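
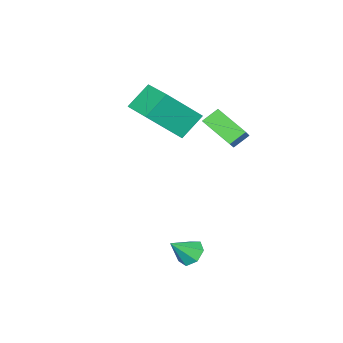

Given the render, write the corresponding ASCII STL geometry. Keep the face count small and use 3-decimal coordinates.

solid 
facet normal -0.721 0.336 0.607
outer loop
vertex -2.106 0.656 0.936
vertex -1.029 1.329 1.843
vertex -2.211 1.98 0.079
endloop
endfacet
facet normal -0.690 -0.431 -0.581
outer loop
vertex -1.591 1.691 -0.443
vertex -2.106 0.656 0.936
vertex -2.211 1.98 0.079
endloop
endfacet
facet normal -0.720 0.336 0.607
outer loop
vertex -2.211 1.98 0.079
vertex -1.029 1.329 1.843
vertex -1.134 2.652 0.986
endloop
endfacet
facet normal -0.066 0.838 -0.542
outer loop
vertex -1.134 2.652 0.986
vertex -1.591 1.691 -0.443
vertex -2.211 1.98 0.079
endloop
endfacet
facet normal 0.066 -0.837 0.543
outer loop
vertex -2.106 0.656 0.936
vertex -0.409 1.04 1.321
vertex -1.029 1.329 1.843
endloop
endfacet
facet normal -0.690 -0.431 -0.581
outer loop
vertex -1.486 0.368 0.414
vertex -2.106 0.656 0.936
vertex -1.591 1.691 -0.443
endloop
endfacet
facet normal 0.067 -0.838 0.542
outer loop
vertex -1.486 0.368 0.414
vertex -0.409 1.04 1.321
vertex -2.106 0.656 0.936
endloop
endfacet
facet normal 0.690 0.431 0.581
outer loop
vertex -1.029 1.329 1.843
vertex -0.409 1.04 1.321
vertex -1.134 2.652 0.986
endloop
endfacet
facet normal -0.067 0.838 -0.542
outer loop
vertex -0.514 2.364 0.464
vertex -1.591 1.691 -0.443
vertex -1.134 2.652 0.986
endloop
endfacet
facet normal 0.690 0.431 0.582
outer loop
vertex -1.134 2.652 0.986
vertex -0.409 1.04 1.321
vertex -0.514 2.364 0.464
endloop
endfacet
facet normal 0.721 -0.336 -0.607
outer loop
vertex -0.514 2.364 0.464
vertex -1.486 0.368 0.414
vertex -1.591 1.691 -0.443
endloop
endfacet
facet normal 0.720 -0.336 -0.607
outer loop
vertex -0.409 1.04 1.321
vertex -1.486 0.368 0.414
vertex -0.514 2.364 0.464
endloop
endfacet
facet normal -0.674 0.285 -0.681
outer loop
vertex 3.042 2.821 -4.275
vertex 2.739 3.18 -3.825
vertex 3.219 3.355 -4.227
endloop
endfacet
facet normal 0.898 -0.266 -0.351
outer loop
vertex 3.042 2.821 -4.275
vertex 3.219 3.355 -4.227
vertex 3.541 2.84 -3.015
endloop
endfacet
facet normal -0.674 0.285 -0.681
outer loop
vertex 3.219 3.355 -4.227
vertex 2.739 3.18 -3.825
vertex 3.035 3.756 -3.877
endloop
endfacet
facet normal 0.892 0.449 -0.046
outer loop
vertex 3.219 3.355 -4.227
vertex 3.035 3.756 -3.877
vertex 3.541 2.84 -3.015
endloop
endfacet
facet normal -0.674 0.285 -0.682
outer loop
vertex 3.035 3.756 -3.877
vertex 2.739 3.18 -3.825
vertex 2.628 3.724 -3.488
endloop
endfacet
facet normal 0.440 0.732 0.520
outer loop
vertex 3.035 3.756 -3.877
vertex 2.628 3.724 -3.488
vertex 3.541 2.84 -3.015
endloop
endfacet
facet normal -0.674 0.285 -0.682
outer loop
vertex 2.628 3.724 -3.488
vertex 2.739 3.18 -3.825
vertex 2.304 3.281 -3.353
endloop
endfacet
facet normal -0.120 0.369 0.922
outer loop
vertex 2.628 3.724 -3.488
vertex 2.304 3.281 -3.353
vertex 3.541 2.84 -3.015
endloop
endfacet
facet normal -0.673 0.286 -0.682
outer loop
vertex 2.304 3.281 -3.353
vertex 2.739 3.18 -3.825
vertex 2.308 2.763 -3.574
endloop
endfacet
facet normal -0.365 -0.368 0.855
outer loop
vertex 2.304 3.281 -3.353
vertex 2.308 2.763 -3.574
vertex 3.541 2.84 -3.015
endloop
endfacet
facet normal -0.674 0.286 -0.682
outer loop
vertex 2.308 2.763 -3.574
vertex 2.739 3.18 -3.825
vertex 2.637 2.558 -3.985
endloop
endfacet
facet normal -0.111 -0.922 0.371
outer loop
vertex 2.308 2.763 -3.574
vertex 2.637 2.558 -3.985
vertex 3.541 2.84 -3.015
endloop
endfacet
facet normal -0.674 0.286 -0.682
outer loop
vertex 2.637 2.558 -3.985
vertex 2.739 3.18 -3.825
vertex 3.042 2.821 -4.275
endloop
endfacet
facet normal 0.451 -0.877 -0.165
outer loop
vertex 2.637 2.558 -3.985
vertex 3.042 2.821 -4.275
vertex 3.541 2.84 -3.015
endloop
endfacet
facet normal -0.688 0.186 0.701
outer loop
vertex -1.314 -2.579 1.768
vertex -0.632 -0.986 2.015
vertex -2.611 -1.794 0.287
endloop
endfacet
facet normal -0.390 -0.910 -0.141
outer loop
vertex -1.648 -2.054 -0.695
vertex -1.314 -2.579 1.768
vertex -2.611 -1.794 0.287
endloop
endfacet
facet normal -0.688 0.186 0.701
outer loop
vertex -2.611 -1.794 0.287
vertex -0.632 -0.986 2.015
vertex -1.93 -0.201 0.533
endloop
endfacet
facet normal -0.613 0.370 -0.699
outer loop
vertex -1.93 -0.201 0.533
vertex -1.648 -2.054 -0.695
vertex -2.611 -1.794 0.287
endloop
endfacet
facet normal 0.612 -0.370 0.699
outer loop
vertex -1.314 -2.579 1.768
vertex 0.331 -1.246 1.033
vertex -0.632 -0.986 2.015
endloop
endfacet
facet normal -0.389 -0.910 -0.141
outer loop
vertex -0.35 -2.839 0.787
vertex -1.314 -2.579 1.768
vertex -1.648 -2.054 -0.695
endloop
endfacet
facet normal 0.612 -0.370 0.699
outer loop
vertex -0.35 -2.839 0.787
vertex 0.331 -1.246 1.033
vertex -1.314 -2.579 1.768
endloop
endfacet
facet normal 0.389 0.910 0.141
outer loop
vertex -0.632 -0.986 2.015
vertex 0.331 -1.246 1.033
vertex -1.93 -0.201 0.533
endloop
endfacet
facet normal -0.612 0.370 -0.699
outer loop
vertex -0.966 -0.461 -0.448
vertex -1.648 -2.054 -0.695
vertex -1.93 -0.201 0.533
endloop
endfacet
facet normal 0.389 0.910 0.141
outer loop
vertex -1.93 -0.201 0.533
vertex 0.331 -1.246 1.033
vertex -0.966 -0.461 -0.448
endloop
endfacet
facet normal 0.688 -0.186 -0.701
outer loop
vertex -0.966 -0.461 -0.448
vertex -0.35 -2.839 0.787
vertex -1.648 -2.054 -0.695
endloop
endfacet
facet normal 0.688 -0.186 -0.701
outer loop
vertex 0.331 -1.246 1.033
vertex -0.35 -2.839 0.787
vertex -0.966 -0.461 -0.448
endloop
endfacet

endsolid


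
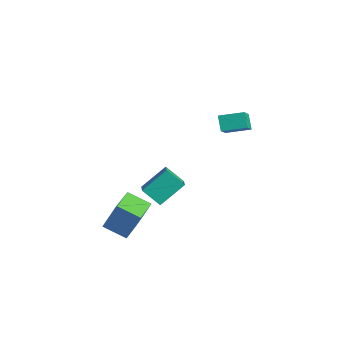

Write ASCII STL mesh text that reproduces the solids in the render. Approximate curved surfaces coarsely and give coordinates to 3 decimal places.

solid 
facet normal -0.549 0.551 -0.628
outer loop
vertex 2.818 3.551 0.933
vertex 3.549 4.591 1.206
vertex 3.393 3.33 0.236
endloop
endfacet
facet normal -0.562 -0.800 -0.210
outer loop
vertex 4.371 2.349 1.354
vertex 2.818 3.551 0.933
vertex 3.393 3.33 0.236
endloop
endfacet
facet normal -0.549 0.551 -0.628
outer loop
vertex 3.393 3.33 0.236
vertex 3.549 4.591 1.206
vertex 4.124 4.37 0.509
endloop
endfacet
facet normal 0.618 -0.238 -0.749
outer loop
vertex 4.124 4.37 0.509
vertex 4.371 2.349 1.354
vertex 3.393 3.33 0.236
endloop
endfacet
facet normal -0.618 0.238 0.749
outer loop
vertex 2.818 3.551 0.933
vertex 4.527 3.61 2.324
vertex 3.549 4.591 1.206
endloop
endfacet
facet normal -0.562 -0.800 -0.210
outer loop
vertex 3.796 2.57 2.051
vertex 2.818 3.551 0.933
vertex 4.371 2.349 1.354
endloop
endfacet
facet normal -0.618 0.238 0.749
outer loop
vertex 3.796 2.57 2.051
vertex 4.527 3.61 2.324
vertex 2.818 3.551 0.933
endloop
endfacet
facet normal 0.562 0.800 0.210
outer loop
vertex 3.549 4.591 1.206
vertex 4.527 3.61 2.324
vertex 4.124 4.37 0.509
endloop
endfacet
facet normal 0.618 -0.238 -0.749
outer loop
vertex 5.102 3.389 1.627
vertex 4.371 2.349 1.354
vertex 4.124 4.37 0.509
endloop
endfacet
facet normal 0.562 0.800 0.210
outer loop
vertex 4.124 4.37 0.509
vertex 4.527 3.61 2.324
vertex 5.102 3.389 1.627
endloop
endfacet
facet normal 0.549 -0.551 0.628
outer loop
vertex 5.102 3.389 1.627
vertex 3.796 2.57 2.051
vertex 4.371 2.349 1.354
endloop
endfacet
facet normal 0.549 -0.551 0.628
outer loop
vertex 4.527 3.61 2.324
vertex 3.796 2.57 2.051
vertex 5.102 3.389 1.627
endloop
endfacet
facet normal -0.753 -0.532 0.388
outer loop
vertex 3.373 -3.034 -2.505
vertex 2.398 -1.778 -2.676
vertex 2.946 -3.58 -4.08
endloop
endfacet
facet normal 0.610 -0.785 0.107
outer loop
vertex 3.962 -2.862 -4.604
vertex 3.373 -3.034 -2.505
vertex 2.946 -3.58 -4.08
endloop
endfacet
facet normal -0.753 -0.531 0.388
outer loop
vertex 2.946 -3.58 -4.08
vertex 2.398 -1.778 -2.676
vertex 1.971 -2.323 -4.25
endloop
endfacet
facet normal -0.248 -0.317 -0.915
outer loop
vertex 1.971 -2.323 -4.25
vertex 3.962 -2.862 -4.604
vertex 2.946 -3.58 -4.08
endloop
endfacet
facet normal 0.248 0.317 0.915
outer loop
vertex 3.373 -3.034 -2.505
vertex 3.414 -1.06 -3.2
vertex 2.398 -1.778 -2.676
endloop
endfacet
facet normal 0.610 -0.786 0.107
outer loop
vertex 4.389 -2.317 -3.03
vertex 3.373 -3.034 -2.505
vertex 3.962 -2.862 -4.604
endloop
endfacet
facet normal 0.249 0.317 0.915
outer loop
vertex 4.389 -2.317 -3.03
vertex 3.414 -1.06 -3.2
vertex 3.373 -3.034 -2.505
endloop
endfacet
facet normal -0.610 0.785 -0.106
outer loop
vertex 2.398 -1.778 -2.676
vertex 3.414 -1.06 -3.2
vertex 1.971 -2.323 -4.25
endloop
endfacet
facet normal -0.249 -0.318 -0.915
outer loop
vertex 2.987 -1.606 -4.775
vertex 3.962 -2.862 -4.604
vertex 1.971 -2.323 -4.25
endloop
endfacet
facet normal -0.610 0.785 -0.107
outer loop
vertex 1.971 -2.323 -4.25
vertex 3.414 -1.06 -3.2
vertex 2.987 -1.606 -4.775
endloop
endfacet
facet normal 0.753 0.532 -0.388
outer loop
vertex 2.987 -1.606 -4.775
vertex 4.389 -2.317 -3.03
vertex 3.962 -2.862 -4.604
endloop
endfacet
facet normal 0.753 0.531 -0.388
outer loop
vertex 3.414 -1.06 -3.2
vertex 4.389 -2.317 -3.03
vertex 2.987 -1.606 -4.775
endloop
endfacet
facet normal -0.646 -0.420 0.637
outer loop
vertex 2.312 -0.882 -3.005
vertex 2.473 0.468 -1.952
vertex 1.373 -0.317 -3.585
endloop
endfacet
facet normal -0.094 -0.785 -0.612
outer loop
vertex 2.187 0.212 -4.388
vertex 2.312 -0.882 -3.005
vertex 1.373 -0.317 -3.585
endloop
endfacet
facet normal -0.646 -0.420 0.637
outer loop
vertex 1.373 -0.317 -3.585
vertex 2.473 0.468 -1.952
vertex 1.534 1.033 -2.532
endloop
endfacet
facet normal -0.757 0.455 -0.468
outer loop
vertex 1.534 1.033 -2.532
vertex 2.187 0.212 -4.388
vertex 1.373 -0.317 -3.585
endloop
endfacet
facet normal 0.757 -0.455 0.468
outer loop
vertex 2.312 -0.882 -3.005
vertex 3.287 0.997 -2.755
vertex 2.473 0.468 -1.952
endloop
endfacet
facet normal -0.094 -0.785 -0.612
outer loop
vertex 3.126 -0.353 -3.808
vertex 2.312 -0.882 -3.005
vertex 2.187 0.212 -4.388
endloop
endfacet
facet normal 0.757 -0.455 0.468
outer loop
vertex 3.126 -0.353 -3.808
vertex 3.287 0.997 -2.755
vertex 2.312 -0.882 -3.005
endloop
endfacet
facet normal 0.094 0.785 0.612
outer loop
vertex 2.473 0.468 -1.952
vertex 3.287 0.997 -2.755
vertex 1.534 1.033 -2.532
endloop
endfacet
facet normal -0.757 0.455 -0.468
outer loop
vertex 2.348 1.562 -3.335
vertex 2.187 0.212 -4.388
vertex 1.534 1.033 -2.532
endloop
endfacet
facet normal 0.094 0.785 0.612
outer loop
vertex 1.534 1.033 -2.532
vertex 3.287 0.997 -2.755
vertex 2.348 1.562 -3.335
endloop
endfacet
facet normal 0.646 0.420 -0.637
outer loop
vertex 2.348 1.562 -3.335
vertex 3.126 -0.353 -3.808
vertex 2.187 0.212 -4.388
endloop
endfacet
facet normal 0.646 0.420 -0.637
outer loop
vertex 3.287 0.997 -2.755
vertex 3.126 -0.353 -3.808
vertex 2.348 1.562 -3.335
endloop
endfacet

endsolid


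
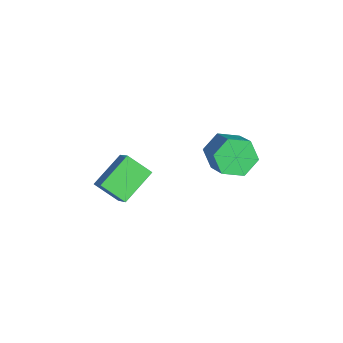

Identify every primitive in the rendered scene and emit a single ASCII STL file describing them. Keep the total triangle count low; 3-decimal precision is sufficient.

solid 
facet normal -0.494 0.727 0.476
outer loop
vertex 3.663 -2.284 1.551
vertex 4.317 -1.294 0.718
vertex 2.489 -2.393 0.499
endloop
endfacet
facet normal -0.452 -0.683 0.575
outer loop
vertex 3.463 -3.826 -0.438
vertex 3.663 -2.284 1.551
vertex 2.489 -2.393 0.499
endloop
endfacet
facet normal -0.494 0.727 0.476
outer loop
vertex 2.489 -2.393 0.499
vertex 4.317 -1.294 0.718
vertex 3.144 -1.403 -0.334
endloop
endfacet
facet normal -0.743 -0.069 -0.666
outer loop
vertex 3.144 -1.403 -0.334
vertex 3.463 -3.826 -0.438
vertex 2.489 -2.393 0.499
endloop
endfacet
facet normal 0.743 0.070 0.666
outer loop
vertex 3.663 -2.284 1.551
vertex 5.291 -2.727 -0.219
vertex 4.317 -1.294 0.718
endloop
endfacet
facet normal -0.452 -0.682 0.575
outer loop
vertex 4.636 -3.717 0.614
vertex 3.663 -2.284 1.551
vertex 3.463 -3.826 -0.438
endloop
endfacet
facet normal 0.743 0.069 0.666
outer loop
vertex 4.636 -3.717 0.614
vertex 5.291 -2.727 -0.219
vertex 3.663 -2.284 1.551
endloop
endfacet
facet normal 0.452 0.683 -0.574
outer loop
vertex 4.317 -1.294 0.718
vertex 5.291 -2.727 -0.219
vertex 3.144 -1.403 -0.334
endloop
endfacet
facet normal -0.743 -0.069 -0.666
outer loop
vertex 4.117 -2.836 -1.271
vertex 3.463 -3.826 -0.438
vertex 3.144 -1.403 -0.334
endloop
endfacet
facet normal 0.452 0.682 -0.575
outer loop
vertex 3.144 -1.403 -0.334
vertex 5.291 -2.727 -0.219
vertex 4.117 -2.836 -1.271
endloop
endfacet
facet normal 0.495 -0.727 -0.476
outer loop
vertex 4.117 -2.836 -1.271
vertex 4.636 -3.717 0.614
vertex 3.463 -3.826 -0.438
endloop
endfacet
facet normal 0.494 -0.727 -0.476
outer loop
vertex 5.291 -2.727 -0.219
vertex 4.636 -3.717 0.614
vertex 4.117 -2.836 -1.271
endloop
endfacet
facet normal -0.840 -0.074 -0.538
outer loop
vertex 2.796 2.892 -1.521
vertex 2.235 2.635 -0.61
vertex 2.338 3.687 -0.915
endloop
endfacet
facet normal 0.348 0.687 -0.638
outer loop
vertex 2.796 2.892 -1.521
vertex 2.338 3.687 -0.915
vertex 4.265 3.021 -0.581
endloop
endfacet
facet normal 0.348 0.686 -0.639
outer loop
vertex 4.265 3.021 -0.581
vertex 2.338 3.687 -0.915
vertex 3.807 3.817 0.025
endloop
endfacet
facet normal 0.840 0.074 0.537
outer loop
vertex 4.265 3.021 -0.581
vertex 3.807 3.817 0.025
vertex 3.705 2.765 0.33
endloop
endfacet
facet normal -0.840 -0.074 -0.538
outer loop
vertex 2.338 3.687 -0.915
vertex 2.235 2.635 -0.61
vertex 1.777 3.431 -0.004
endloop
endfacet
facet normal -0.187 0.970 0.158
outer loop
vertex 2.338 3.687 -0.915
vertex 1.777 3.431 -0.004
vertex 3.807 3.817 0.025
endloop
endfacet
facet normal -0.187 0.970 0.159
outer loop
vertex 3.807 3.817 0.025
vertex 1.777 3.431 -0.004
vertex 3.247 3.56 0.937
endloop
endfacet
facet normal 0.840 0.074 0.537
outer loop
vertex 3.807 3.817 0.025
vertex 3.247 3.56 0.937
vertex 3.705 2.765 0.33
endloop
endfacet
facet normal -0.840 -0.074 -0.537
outer loop
vertex 1.777 3.431 -0.004
vertex 2.235 2.635 -0.61
vertex 1.675 2.379 0.301
endloop
endfacet
facet normal -0.535 0.283 0.796
outer loop
vertex 1.777 3.431 -0.004
vertex 1.675 2.379 0.301
vertex 3.247 3.56 0.937
endloop
endfacet
facet normal -0.535 0.283 0.797
outer loop
vertex 3.247 3.56 0.937
vertex 1.675 2.379 0.301
vertex 3.144 2.508 1.241
endloop
endfacet
facet normal 0.840 0.073 0.538
outer loop
vertex 3.247 3.56 0.937
vertex 3.144 2.508 1.241
vertex 3.705 2.765 0.33
endloop
endfacet
facet normal -0.840 -0.074 -0.537
outer loop
vertex 1.675 2.379 0.301
vertex 2.235 2.635 -0.61
vertex 2.133 1.583 -0.305
endloop
endfacet
facet normal -0.348 -0.686 0.638
outer loop
vertex 1.675 2.379 0.301
vertex 2.133 1.583 -0.305
vertex 3.144 2.508 1.241
endloop
endfacet
facet normal -0.348 -0.687 0.638
outer loop
vertex 3.144 2.508 1.241
vertex 2.133 1.583 -0.305
vertex 3.602 1.713 0.635
endloop
endfacet
facet normal 0.840 0.074 0.538
outer loop
vertex 3.144 2.508 1.241
vertex 3.602 1.713 0.635
vertex 3.705 2.765 0.33
endloop
endfacet
facet normal -0.840 -0.074 -0.537
outer loop
vertex 2.133 1.583 -0.305
vertex 2.235 2.635 -0.61
vertex 2.693 1.84 -1.217
endloop
endfacet
facet normal 0.187 -0.969 -0.158
outer loop
vertex 2.133 1.583 -0.305
vertex 2.693 1.84 -1.217
vertex 3.602 1.713 0.635
endloop
endfacet
facet normal 0.186 -0.970 -0.158
outer loop
vertex 3.602 1.713 0.635
vertex 2.693 1.84 -1.217
vertex 4.163 1.969 -0.276
endloop
endfacet
facet normal 0.840 0.074 0.538
outer loop
vertex 3.602 1.713 0.635
vertex 4.163 1.969 -0.276
vertex 3.705 2.765 0.33
endloop
endfacet
facet normal -0.840 -0.073 -0.538
outer loop
vertex 2.693 1.84 -1.217
vertex 2.235 2.635 -0.61
vertex 2.796 2.892 -1.521
endloop
endfacet
facet normal 0.535 -0.283 -0.796
outer loop
vertex 2.693 1.84 -1.217
vertex 2.796 2.892 -1.521
vertex 4.163 1.969 -0.276
endloop
endfacet
facet normal 0.534 -0.283 -0.796
outer loop
vertex 4.163 1.969 -0.276
vertex 2.796 2.892 -1.521
vertex 4.265 3.021 -0.581
endloop
endfacet
facet normal 0.840 0.074 0.537
outer loop
vertex 4.163 1.969 -0.276
vertex 4.265 3.021 -0.581
vertex 3.705 2.765 0.33
endloop
endfacet

endsolid


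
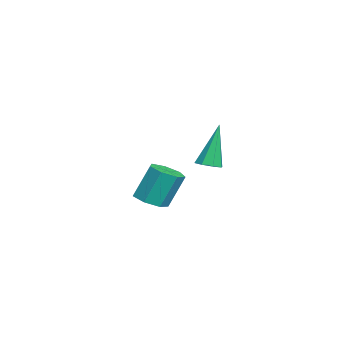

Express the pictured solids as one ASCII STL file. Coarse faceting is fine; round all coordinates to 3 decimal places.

solid 
facet normal 0.253 -0.197 -0.947
outer loop
vertex 2.449 0.21 1.808
vertex 2.002 0.44 1.641
vertex 2.496 0.607 1.738
endloop
endfacet
facet normal 0.868 -0.015 0.495
outer loop
vertex 2.449 0.21 1.808
vertex 2.496 0.607 1.738
vertex 1.518 0.82 3.459
endloop
endfacet
facet normal 0.253 -0.198 -0.947
outer loop
vertex 2.496 0.607 1.738
vertex 2.002 0.44 1.641
vertex 2.254 0.906 1.611
endloop
endfacet
facet normal 0.675 0.674 0.300
outer loop
vertex 2.496 0.607 1.738
vertex 2.254 0.906 1.611
vertex 1.518 0.82 3.459
endloop
endfacet
facet normal 0.253 -0.198 -0.947
outer loop
vertex 2.254 0.906 1.611
vertex 2.002 0.44 1.641
vertex 1.864 0.933 1.501
endloop
endfacet
facet normal 0.050 0.997 0.066
outer loop
vertex 2.254 0.906 1.611
vertex 1.864 0.933 1.501
vertex 1.518 0.82 3.459
endloop
endfacet
facet normal 0.254 -0.198 -0.947
outer loop
vertex 1.864 0.933 1.501
vertex 2.002 0.44 1.641
vertex 1.555 0.671 1.473
endloop
endfacet
facet normal -0.642 0.764 -0.069
outer loop
vertex 1.864 0.933 1.501
vertex 1.555 0.671 1.473
vertex 1.518 0.82 3.459
endloop
endfacet
facet normal 0.253 -0.199 -0.947
outer loop
vertex 1.555 0.671 1.473
vertex 2.002 0.44 1.641
vertex 1.509 0.274 1.544
endloop
endfacet
facet normal -0.994 0.110 -0.027
outer loop
vertex 1.555 0.671 1.473
vertex 1.509 0.274 1.544
vertex 1.518 0.82 3.459
endloop
endfacet
facet normal 0.253 -0.198 -0.947
outer loop
vertex 1.509 0.274 1.544
vertex 2.002 0.44 1.641
vertex 1.751 -0.025 1.671
endloop
endfacet
facet normal -0.800 -0.576 0.168
outer loop
vertex 1.509 0.274 1.544
vertex 1.751 -0.025 1.671
vertex 1.518 0.82 3.459
endloop
endfacet
facet normal 0.251 -0.197 -0.948
outer loop
vertex 1.751 -0.025 1.671
vertex 2.002 0.44 1.641
vertex 2.141 -0.052 1.78
endloop
endfacet
facet normal -0.175 -0.899 0.402
outer loop
vertex 1.751 -0.025 1.671
vertex 2.141 -0.052 1.78
vertex 1.518 0.82 3.459
endloop
endfacet
facet normal 0.253 -0.196 -0.947
outer loop
vertex 2.141 -0.052 1.78
vertex 2.002 0.44 1.641
vertex 2.449 0.21 1.808
endloop
endfacet
facet normal 0.517 -0.666 0.538
outer loop
vertex 2.141 -0.052 1.78
vertex 2.449 0.21 1.808
vertex 1.518 0.82 3.459
endloop
endfacet
facet normal 0.108 -0.395 -0.912
outer loop
vertex -2.175 -1.482 -2.092
vertex -2.82 -1.89 -1.992
vertex -2.74 -1.184 -2.288
endloop
endfacet
facet normal 0.523 0.803 -0.286
outer loop
vertex -2.175 -1.482 -2.092
vertex -2.74 -1.184 -2.288
vertex -2.355 -0.822 -0.569
endloop
endfacet
facet normal 0.522 0.803 -0.286
outer loop
vertex -2.355 -0.822 -0.569
vertex -2.74 -1.184 -2.288
vertex -2.92 -0.524 -0.764
endloop
endfacet
facet normal -0.107 0.395 0.913
outer loop
vertex -2.355 -0.822 -0.569
vertex -2.92 -0.524 -0.764
vertex -3.0 -1.23 -0.468
endloop
endfacet
facet normal 0.108 -0.395 -0.912
outer loop
vertex -2.74 -1.184 -2.288
vertex -2.82 -1.89 -1.992
vertex -3.365 -1.417 -2.261
endloop
endfacet
facet normal -0.334 0.850 -0.408
outer loop
vertex -2.74 -1.184 -2.288
vertex -3.365 -1.417 -2.261
vertex -2.92 -0.524 -0.764
endloop
endfacet
facet normal -0.336 0.850 -0.407
outer loop
vertex -2.92 -0.524 -0.764
vertex -3.365 -1.417 -2.261
vertex -3.545 -0.758 -0.737
endloop
endfacet
facet normal -0.108 0.395 0.912
outer loop
vertex -2.92 -0.524 -0.764
vertex -3.545 -0.758 -0.737
vertex -3.0 -1.23 -0.468
endloop
endfacet
facet normal 0.108 -0.395 -0.912
outer loop
vertex -3.365 -1.417 -2.261
vertex -2.82 -1.89 -1.992
vertex -3.58 -2.007 -2.031
endloop
endfacet
facet normal -0.941 0.256 -0.222
outer loop
vertex -3.365 -1.417 -2.261
vertex -3.58 -2.007 -2.031
vertex -3.545 -0.758 -0.737
endloop
endfacet
facet normal -0.941 0.257 -0.222
outer loop
vertex -3.545 -0.758 -0.737
vertex -3.58 -2.007 -2.031
vertex -3.76 -1.347 -0.507
endloop
endfacet
facet normal -0.108 0.395 0.912
outer loop
vertex -3.545 -0.758 -0.737
vertex -3.76 -1.347 -0.507
vertex -3.0 -1.23 -0.468
endloop
endfacet
facet normal 0.108 -0.395 -0.912
outer loop
vertex -3.58 -2.007 -2.031
vertex -2.82 -1.89 -1.992
vertex -3.223 -2.508 -1.772
endloop
endfacet
facet normal -0.838 -0.530 0.130
outer loop
vertex -3.58 -2.007 -2.031
vertex -3.223 -2.508 -1.772
vertex -3.76 -1.347 -0.507
endloop
endfacet
facet normal -0.838 -0.530 0.131
outer loop
vertex -3.76 -1.347 -0.507
vertex -3.223 -2.508 -1.772
vertex -3.402 -1.849 -0.248
endloop
endfacet
facet normal -0.108 0.394 0.913
outer loop
vertex -3.76 -1.347 -0.507
vertex -3.402 -1.849 -0.248
vertex -3.0 -1.23 -0.468
endloop
endfacet
facet normal 0.108 -0.395 -0.912
outer loop
vertex -3.223 -2.508 -1.772
vertex -2.82 -1.89 -1.992
vertex -2.562 -2.544 -1.678
endloop
endfacet
facet normal -0.105 -0.917 0.384
outer loop
vertex -3.223 -2.508 -1.772
vertex -2.562 -2.544 -1.678
vertex -3.402 -1.849 -0.248
endloop
endfacet
facet normal -0.103 -0.917 0.385
outer loop
vertex -3.402 -1.849 -0.248
vertex -2.562 -2.544 -1.678
vertex -2.742 -1.884 -0.155
endloop
endfacet
facet normal -0.108 0.394 0.913
outer loop
vertex -3.402 -1.849 -0.248
vertex -2.742 -1.884 -0.155
vertex -3.0 -1.23 -0.468
endloop
endfacet
facet normal 0.108 -0.395 -0.912
outer loop
vertex -2.562 -2.544 -1.678
vertex -2.82 -1.89 -1.992
vertex -2.096 -2.087 -1.821
endloop
endfacet
facet normal 0.709 -0.613 0.349
outer loop
vertex -2.562 -2.544 -1.678
vertex -2.096 -2.087 -1.821
vertex -2.742 -1.884 -0.155
endloop
endfacet
facet normal 0.707 -0.615 0.349
outer loop
vertex -2.742 -1.884 -0.155
vertex -2.096 -2.087 -1.821
vertex -2.275 -1.428 -0.297
endloop
endfacet
facet normal -0.108 0.394 0.913
outer loop
vertex -2.742 -1.884 -0.155
vertex -2.275 -1.428 -0.297
vertex -3.0 -1.23 -0.468
endloop
endfacet
facet normal 0.108 -0.395 -0.912
outer loop
vertex -2.096 -2.087 -1.821
vertex -2.82 -1.89 -1.992
vertex -2.175 -1.482 -2.092
endloop
endfacet
facet normal 0.987 0.151 0.050
outer loop
vertex -2.096 -2.087 -1.821
vertex -2.175 -1.482 -2.092
vertex -2.275 -1.428 -0.297
endloop
endfacet
facet normal 0.987 0.153 0.050
outer loop
vertex -2.275 -1.428 -0.297
vertex -2.175 -1.482 -2.092
vertex -2.355 -0.822 -0.569
endloop
endfacet
facet normal -0.107 0.395 0.912
outer loop
vertex -2.275 -1.428 -0.297
vertex -2.355 -0.822 -0.569
vertex -3.0 -1.23 -0.468
endloop
endfacet

endsolid


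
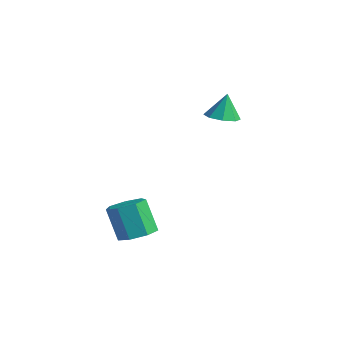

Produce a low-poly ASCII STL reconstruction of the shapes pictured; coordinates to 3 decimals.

solid 
facet normal 0.057 -0.268 -0.962
outer loop
vertex 4.117 2.129 3.011
vertex 3.193 2.028 2.984
vertex 3.783 2.729 2.824
endloop
endfacet
facet normal 0.738 0.538 0.408
outer loop
vertex 4.117 2.129 3.011
vertex 3.783 2.729 2.824
vertex 3.107 2.432 4.436
endloop
endfacet
facet normal 0.057 -0.268 -0.962
outer loop
vertex 3.783 2.729 2.824
vertex 3.193 2.028 2.984
vertex 3.103 2.918 2.731
endloop
endfacet
facet normal 0.224 0.937 0.267
outer loop
vertex 3.783 2.729 2.824
vertex 3.103 2.918 2.731
vertex 3.107 2.432 4.436
endloop
endfacet
facet normal 0.057 -0.268 -0.962
outer loop
vertex 3.103 2.918 2.731
vertex 3.193 2.028 2.984
vertex 2.476 2.586 2.786
endloop
endfacet
facet normal -0.436 0.865 0.248
outer loop
vertex 3.103 2.918 2.731
vertex 2.476 2.586 2.786
vertex 3.107 2.432 4.436
endloop
endfacet
facet normal 0.057 -0.268 -0.962
outer loop
vertex 2.476 2.586 2.786
vertex 3.193 2.028 2.984
vertex 2.269 1.927 2.957
endloop
endfacet
facet normal -0.858 0.364 0.362
outer loop
vertex 2.476 2.586 2.786
vertex 2.269 1.927 2.957
vertex 3.107 2.432 4.436
endloop
endfacet
facet normal 0.057 -0.268 -0.962
outer loop
vertex 2.269 1.927 2.957
vertex 3.193 2.028 2.984
vertex 2.604 1.327 3.144
endloop
endfacet
facet normal -0.794 -0.274 0.543
outer loop
vertex 2.269 1.927 2.957
vertex 2.604 1.327 3.144
vertex 3.107 2.432 4.436
endloop
endfacet
facet normal 0.057 -0.267 -0.962
outer loop
vertex 2.604 1.327 3.144
vertex 3.193 2.028 2.984
vertex 3.283 1.137 3.237
endloop
endfacet
facet normal -0.282 -0.672 0.685
outer loop
vertex 2.604 1.327 3.144
vertex 3.283 1.137 3.237
vertex 3.107 2.432 4.436
endloop
endfacet
facet normal 0.058 -0.267 -0.962
outer loop
vertex 3.283 1.137 3.237
vertex 3.193 2.028 2.984
vertex 3.91 1.47 3.182
endloop
endfacet
facet normal 0.380 -0.600 0.704
outer loop
vertex 3.283 1.137 3.237
vertex 3.91 1.47 3.182
vertex 3.107 2.432 4.436
endloop
endfacet
facet normal 0.057 -0.268 -0.962
outer loop
vertex 3.91 1.47 3.182
vertex 3.193 2.028 2.984
vertex 4.117 2.129 3.011
endloop
endfacet
facet normal 0.802 -0.099 0.589
outer loop
vertex 3.91 1.47 3.182
vertex 4.117 2.129 3.011
vertex 3.107 2.432 4.436
endloop
endfacet
facet normal 0.440 0.033 -0.897
outer loop
vertex 4.178 -2.713 -2.977
vertex 3.528 -3.447 -3.323
vertex 3.41 -2.414 -3.343
endloop
endfacet
facet normal 0.284 0.943 0.174
outer loop
vertex 4.178 -2.713 -2.977
vertex 3.41 -2.414 -3.343
vertex 3.302 -2.778 -1.191
endloop
endfacet
facet normal 0.283 0.943 0.174
outer loop
vertex 3.302 -2.778 -1.191
vertex 3.41 -2.414 -3.343
vertex 2.533 -2.48 -1.558
endloop
endfacet
facet normal -0.441 -0.033 0.897
outer loop
vertex 3.302 -2.778 -1.191
vertex 2.533 -2.48 -1.558
vertex 2.652 -3.513 -1.537
endloop
endfacet
facet normal 0.440 0.033 -0.897
outer loop
vertex 3.41 -2.414 -3.343
vertex 3.528 -3.447 -3.323
vertex 2.73 -2.894 -3.694
endloop
endfacet
facet normal -0.490 0.847 -0.209
outer loop
vertex 3.41 -2.414 -3.343
vertex 2.73 -2.894 -3.694
vertex 2.533 -2.48 -1.558
endloop
endfacet
facet normal -0.489 0.847 -0.209
outer loop
vertex 2.533 -2.48 -1.558
vertex 2.73 -2.894 -3.694
vertex 1.854 -2.959 -1.909
endloop
endfacet
facet normal -0.441 -0.033 0.897
outer loop
vertex 2.533 -2.48 -1.558
vertex 1.854 -2.959 -1.909
vertex 2.652 -3.513 -1.537
endloop
endfacet
facet normal 0.440 0.032 -0.898
outer loop
vertex 2.73 -2.894 -3.694
vertex 3.528 -3.447 -3.323
vertex 2.651 -3.79 -3.765
endloop
endfacet
facet normal -0.894 0.113 -0.434
outer loop
vertex 2.73 -2.894 -3.694
vertex 2.651 -3.79 -3.765
vertex 1.854 -2.959 -1.909
endloop
endfacet
facet normal -0.894 0.113 -0.434
outer loop
vertex 1.854 -2.959 -1.909
vertex 2.651 -3.79 -3.765
vertex 1.775 -3.855 -1.98
endloop
endfacet
facet normal -0.441 -0.032 0.897
outer loop
vertex 1.854 -2.959 -1.909
vertex 1.775 -3.855 -1.98
vertex 2.652 -3.513 -1.537
endloop
endfacet
facet normal 0.440 0.032 -0.898
outer loop
vertex 2.651 -3.79 -3.765
vertex 3.528 -3.447 -3.323
vertex 3.233 -4.428 -3.503
endloop
endfacet
facet normal -0.625 -0.706 -0.332
outer loop
vertex 2.651 -3.79 -3.765
vertex 3.233 -4.428 -3.503
vertex 1.775 -3.855 -1.98
endloop
endfacet
facet normal -0.625 -0.706 -0.332
outer loop
vertex 1.775 -3.855 -1.98
vertex 3.233 -4.428 -3.503
vertex 2.357 -4.493 -1.718
endloop
endfacet
facet normal -0.440 -0.033 0.897
outer loop
vertex 1.775 -3.855 -1.98
vertex 2.357 -4.493 -1.718
vertex 2.652 -3.513 -1.537
endloop
endfacet
facet normal 0.440 0.032 -0.897
outer loop
vertex 3.233 -4.428 -3.503
vertex 3.528 -3.447 -3.323
vertex 4.037 -4.328 -3.105
endloop
endfacet
facet normal 0.114 -0.993 0.020
outer loop
vertex 3.233 -4.428 -3.503
vertex 4.037 -4.328 -3.105
vertex 2.357 -4.493 -1.718
endloop
endfacet
facet normal 0.114 -0.993 0.020
outer loop
vertex 2.357 -4.493 -1.718
vertex 4.037 -4.328 -3.105
vertex 3.161 -4.393 -1.32
endloop
endfacet
facet normal -0.440 -0.033 0.897
outer loop
vertex 2.357 -4.493 -1.718
vertex 3.161 -4.393 -1.32
vertex 2.652 -3.513 -1.537
endloop
endfacet
facet normal 0.441 0.033 -0.897
outer loop
vertex 4.037 -4.328 -3.105
vertex 3.528 -3.447 -3.323
vertex 4.457 -3.565 -2.871
endloop
endfacet
facet normal 0.768 -0.532 0.357
outer loop
vertex 4.037 -4.328 -3.105
vertex 4.457 -3.565 -2.871
vertex 3.161 -4.393 -1.32
endloop
endfacet
facet normal 0.767 -0.532 0.357
outer loop
vertex 3.161 -4.393 -1.32
vertex 4.457 -3.565 -2.871
vertex 3.581 -3.63 -1.085
endloop
endfacet
facet normal -0.441 -0.034 0.897
outer loop
vertex 3.161 -4.393 -1.32
vertex 3.581 -3.63 -1.085
vertex 2.652 -3.513 -1.537
endloop
endfacet
facet normal 0.441 0.033 -0.897
outer loop
vertex 4.457 -3.565 -2.871
vertex 3.528 -3.447 -3.323
vertex 4.178 -2.713 -2.977
endloop
endfacet
facet normal 0.843 0.329 0.425
outer loop
vertex 4.457 -3.565 -2.871
vertex 4.178 -2.713 -2.977
vertex 3.581 -3.63 -1.085
endloop
endfacet
facet normal 0.843 0.329 0.425
outer loop
vertex 3.581 -3.63 -1.085
vertex 4.178 -2.713 -2.977
vertex 3.302 -2.778 -1.191
endloop
endfacet
facet normal -0.441 -0.033 0.897
outer loop
vertex 3.581 -3.63 -1.085
vertex 3.302 -2.778 -1.191
vertex 2.652 -3.513 -1.537
endloop
endfacet

endsolid


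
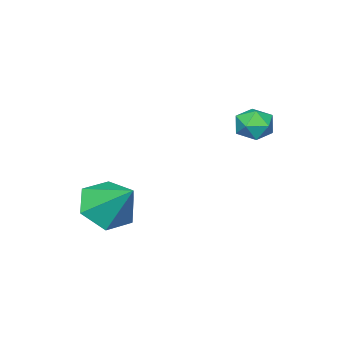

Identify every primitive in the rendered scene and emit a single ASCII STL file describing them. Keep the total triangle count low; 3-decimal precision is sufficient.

solid 
facet normal 0.523 0.602 0.603
outer loop
vertex 0.055 2.144 0.772
vertex 0.059 1.636 1.275
vertex 0.585 1.664 0.791
endloop
endfacet
facet normal 0.671 0.737 -0.081
outer loop
vertex 0.055 2.144 0.772
vertex 0.585 1.664 0.791
vertex 0.298 1.856 0.165
endloop
endfacet
facet normal 0.062 0.911 -0.408
outer loop
vertex 0.055 2.144 0.772
vertex 0.298 1.856 0.165
vertex -0.405 1.947 0.262
endloop
endfacet
facet normal -0.463 0.883 0.077
outer loop
vertex 0.055 2.144 0.772
vertex -0.405 1.947 0.262
vertex -0.552 1.81 0.948
endloop
endfacet
facet normal -0.178 0.692 0.700
outer loop
vertex 0.055 2.144 0.772
vertex -0.552 1.81 0.948
vertex 0.059 1.636 1.275
endloop
endfacet
facet normal 0.916 0.136 -0.378
outer loop
vertex 0.298 1.856 0.165
vertex 0.585 1.664 0.791
vertex 0.452 1.17 0.292
endloop
endfacet
facet normal 0.677 -0.084 0.731
outer loop
vertex 0.585 1.664 0.791
vertex 0.059 1.636 1.275
vertex 0.305 1.033 0.978
endloop
endfacet
facet normal -0.457 0.062 0.887
outer loop
vertex 0.059 1.636 1.275
vertex -0.552 1.81 0.948
vertex -0.398 1.124 1.075
endloop
endfacet
facet normal -0.920 0.372 -0.123
outer loop
vertex -0.552 1.81 0.948
vertex -0.405 1.947 0.262
vertex -0.685 1.316 0.449
endloop
endfacet
facet normal -0.071 0.417 -0.906
outer loop
vertex -0.405 1.947 0.262
vertex 0.298 1.856 0.165
vertex -0.159 1.344 -0.035
endloop
endfacet
facet normal 0.463 -0.883 -0.077
outer loop
vertex -0.155 0.836 0.468
vertex 0.452 1.17 0.292
vertex 0.305 1.033 0.978
endloop
endfacet
facet normal -0.062 -0.911 0.408
outer loop
vertex -0.155 0.836 0.468
vertex 0.305 1.033 0.978
vertex -0.398 1.124 1.075
endloop
endfacet
facet normal -0.671 -0.737 0.081
outer loop
vertex -0.155 0.836 0.468
vertex -0.398 1.124 1.075
vertex -0.685 1.316 0.449
endloop
endfacet
facet normal -0.523 -0.602 -0.603
outer loop
vertex -0.155 0.836 0.468
vertex -0.685 1.316 0.449
vertex -0.159 1.344 -0.035
endloop
endfacet
facet normal 0.178 -0.692 -0.700
outer loop
vertex -0.155 0.836 0.468
vertex -0.159 1.344 -0.035
vertex 0.452 1.17 0.292
endloop
endfacet
facet normal 0.920 -0.372 0.123
outer loop
vertex 0.305 1.033 0.978
vertex 0.452 1.17 0.292
vertex 0.585 1.664 0.791
endloop
endfacet
facet normal 0.071 -0.417 0.906
outer loop
vertex -0.398 1.124 1.075
vertex 0.305 1.033 0.978
vertex 0.059 1.636 1.275
endloop
endfacet
facet normal -0.916 -0.136 0.378
outer loop
vertex -0.685 1.316 0.449
vertex -0.398 1.124 1.075
vertex -0.552 1.81 0.948
endloop
endfacet
facet normal -0.677 0.084 -0.731
outer loop
vertex -0.159 1.344 -0.035
vertex -0.685 1.316 0.449
vertex -0.405 1.947 0.262
endloop
endfacet
facet normal 0.457 -0.062 -0.887
outer loop
vertex 0.452 1.17 0.292
vertex -0.159 1.344 -0.035
vertex 0.298 1.856 0.165
endloop
endfacet
facet normal -0.111 -0.736 -0.668
outer loop
vertex 4.115 -0.984 -3.298
vertex 3.492 -1.498 -2.628
vertex 3.079 -0.816 -3.311
endloop
endfacet
facet normal 0.154 0.922 -0.355
outer loop
vertex 4.115 -0.984 -3.298
vertex 3.079 -0.816 -3.311
vertex 3.688 -0.202 -1.452
endloop
endfacet
facet normal -0.112 -0.736 -0.668
outer loop
vertex 3.079 -0.816 -3.311
vertex 3.492 -1.498 -2.628
vertex 2.456 -1.33 -2.64
endloop
endfacet
facet normal -0.657 0.753 -0.033
outer loop
vertex 3.079 -0.816 -3.311
vertex 2.456 -1.33 -2.64
vertex 3.688 -0.202 -1.452
endloop
endfacet
facet normal -0.112 -0.736 -0.668
outer loop
vertex 2.456 -1.33 -2.64
vertex 3.492 -1.498 -2.628
vertex 2.869 -2.012 -1.957
endloop
endfacet
facet normal -0.760 0.169 0.628
outer loop
vertex 2.456 -1.33 -2.64
vertex 2.869 -2.012 -1.957
vertex 3.688 -0.202 -1.452
endloop
endfacet
facet normal -0.112 -0.736 -0.668
outer loop
vertex 2.869 -2.012 -1.957
vertex 3.492 -1.498 -2.628
vertex 3.905 -2.18 -1.945
endloop
endfacet
facet normal -0.051 -0.247 0.968
outer loop
vertex 2.869 -2.012 -1.957
vertex 3.905 -2.18 -1.945
vertex 3.688 -0.202 -1.452
endloop
endfacet
facet normal -0.111 -0.736 -0.668
outer loop
vertex 3.905 -2.18 -1.945
vertex 3.492 -1.498 -2.628
vertex 4.528 -1.666 -2.615
endloop
endfacet
facet normal 0.759 -0.078 0.646
outer loop
vertex 3.905 -2.18 -1.945
vertex 4.528 -1.666 -2.615
vertex 3.688 -0.202 -1.452
endloop
endfacet
facet normal -0.111 -0.736 -0.668
outer loop
vertex 4.528 -1.666 -2.615
vertex 3.492 -1.498 -2.628
vertex 4.115 -0.984 -3.298
endloop
endfacet
facet normal 0.862 0.507 -0.015
outer loop
vertex 4.528 -1.666 -2.615
vertex 4.115 -0.984 -3.298
vertex 3.688 -0.202 -1.452
endloop
endfacet

endsolid


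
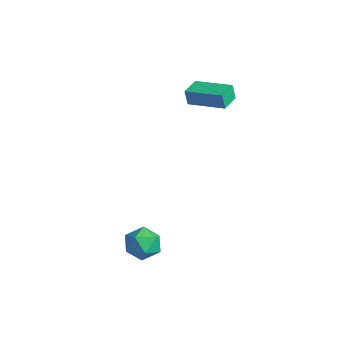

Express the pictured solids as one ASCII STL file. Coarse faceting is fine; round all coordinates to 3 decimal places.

solid 
facet normal -0.508 0.860 0.043
outer loop
vertex -1.04 3.654 3.985
vertex 0.605 4.609 4.309
vertex -0.934 3.759 3.138
endloop
endfacet
facet normal -0.852 -0.496 -0.168
outer loop
vertex -0.385 2.831 3.091
vertex -1.04 3.654 3.985
vertex -0.934 3.759 3.138
endloop
endfacet
facet normal -0.508 0.860 0.044
outer loop
vertex -0.934 3.759 3.138
vertex 0.605 4.609 4.309
vertex 0.711 4.715 3.462
endloop
endfacet
facet normal 0.123 0.123 -0.985
outer loop
vertex 0.711 4.715 3.462
vertex -0.385 2.831 3.091
vertex -0.934 3.759 3.138
endloop
endfacet
facet normal -0.123 -0.123 0.985
outer loop
vertex -1.04 3.654 3.985
vertex 1.154 3.681 4.262
vertex 0.605 4.609 4.309
endloop
endfacet
facet normal -0.852 -0.495 -0.169
outer loop
vertex -0.491 2.725 3.938
vertex -1.04 3.654 3.985
vertex -0.385 2.831 3.091
endloop
endfacet
facet normal -0.123 -0.122 0.985
outer loop
vertex -0.491 2.725 3.938
vertex 1.154 3.681 4.262
vertex -1.04 3.654 3.985
endloop
endfacet
facet normal 0.852 0.496 0.169
outer loop
vertex 0.605 4.609 4.309
vertex 1.154 3.681 4.262
vertex 0.711 4.715 3.462
endloop
endfacet
facet normal 0.123 0.122 -0.985
outer loop
vertex 1.26 3.786 3.415
vertex -0.385 2.831 3.091
vertex 0.711 4.715 3.462
endloop
endfacet
facet normal 0.852 0.495 0.168
outer loop
vertex 0.711 4.715 3.462
vertex 1.154 3.681 4.262
vertex 1.26 3.786 3.415
endloop
endfacet
facet normal 0.508 -0.860 -0.044
outer loop
vertex 1.26 3.786 3.415
vertex -0.491 2.725 3.938
vertex -0.385 2.831 3.091
endloop
endfacet
facet normal 0.508 -0.860 -0.043
outer loop
vertex 1.154 3.681 4.262
vertex -0.491 2.725 3.938
vertex 1.26 3.786 3.415
endloop
endfacet
facet normal -0.594 0.718 0.363
outer loop
vertex 2.639 -1.571 -2.153
vertex 3.069 -1.64 -1.313
vertex 3.398 -1.038 -1.965
endloop
endfacet
facet normal -0.484 0.808 -0.336
outer loop
vertex 2.639 -1.571 -2.153
vertex 3.398 -1.038 -1.965
vertex 3.305 -1.447 -2.814
endloop
endfacet
facet normal -0.708 0.218 -0.672
outer loop
vertex 2.639 -1.571 -2.153
vertex 3.305 -1.447 -2.814
vertex 2.919 -2.302 -2.685
endloop
endfacet
facet normal -0.955 -0.234 -0.181
outer loop
vertex 2.639 -1.571 -2.153
vertex 2.919 -2.302 -2.685
vertex 2.773 -2.421 -1.758
endloop
endfacet
facet normal -0.885 0.074 0.459
outer loop
vertex 2.639 -1.571 -2.153
vertex 2.773 -2.421 -1.758
vertex 3.069 -1.64 -1.313
endloop
endfacet
facet normal 0.219 0.869 -0.443
outer loop
vertex 3.305 -1.447 -2.814
vertex 3.398 -1.038 -1.965
vertex 4.147 -1.439 -2.382
endloop
endfacet
facet normal 0.041 0.724 0.689
outer loop
vertex 3.398 -1.038 -1.965
vertex 3.069 -1.64 -1.313
vertex 4.001 -1.558 -1.455
endloop
endfacet
facet normal -0.430 -0.318 0.845
outer loop
vertex 3.069 -1.64 -1.313
vertex 2.773 -2.421 -1.758
vertex 3.615 -2.413 -1.326
endloop
endfacet
facet normal -0.544 -0.817 -0.191
outer loop
vertex 2.773 -2.421 -1.758
vertex 2.919 -2.302 -2.685
vertex 3.522 -2.822 -2.175
endloop
endfacet
facet normal -0.143 -0.084 -0.986
outer loop
vertex 2.919 -2.302 -2.685
vertex 3.305 -1.447 -2.814
vertex 3.851 -2.22 -2.827
endloop
endfacet
facet normal 0.955 0.234 0.181
outer loop
vertex 4.281 -2.289 -1.987
vertex 4.147 -1.439 -2.382
vertex 4.001 -1.558 -1.455
endloop
endfacet
facet normal 0.708 -0.218 0.672
outer loop
vertex 4.281 -2.289 -1.987
vertex 4.001 -1.558 -1.455
vertex 3.615 -2.413 -1.326
endloop
endfacet
facet normal 0.484 -0.808 0.336
outer loop
vertex 4.281 -2.289 -1.987
vertex 3.615 -2.413 -1.326
vertex 3.522 -2.822 -2.175
endloop
endfacet
facet normal 0.594 -0.718 -0.363
outer loop
vertex 4.281 -2.289 -1.987
vertex 3.522 -2.822 -2.175
vertex 3.851 -2.22 -2.827
endloop
endfacet
facet normal 0.885 -0.074 -0.459
outer loop
vertex 4.281 -2.289 -1.987
vertex 3.851 -2.22 -2.827
vertex 4.147 -1.439 -2.382
endloop
endfacet
facet normal 0.544 0.817 0.191
outer loop
vertex 4.001 -1.558 -1.455
vertex 4.147 -1.439 -2.382
vertex 3.398 -1.038 -1.965
endloop
endfacet
facet normal 0.143 0.084 0.986
outer loop
vertex 3.615 -2.413 -1.326
vertex 4.001 -1.558 -1.455
vertex 3.069 -1.64 -1.313
endloop
endfacet
facet normal -0.219 -0.869 0.443
outer loop
vertex 3.522 -2.822 -2.175
vertex 3.615 -2.413 -1.326
vertex 2.773 -2.421 -1.758
endloop
endfacet
facet normal -0.041 -0.724 -0.689
outer loop
vertex 3.851 -2.22 -2.827
vertex 3.522 -2.822 -2.175
vertex 2.919 -2.302 -2.685
endloop
endfacet
facet normal 0.430 0.318 -0.845
outer loop
vertex 4.147 -1.439 -2.382
vertex 3.851 -2.22 -2.827
vertex 3.305 -1.447 -2.814
endloop
endfacet

endsolid


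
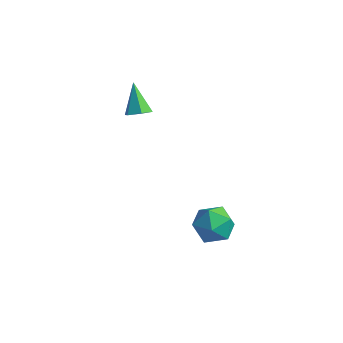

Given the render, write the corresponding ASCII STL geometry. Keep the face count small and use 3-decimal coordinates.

solid 
facet normal -0.501 0.469 0.727
outer loop
vertex 3.91 -2.912 0.069
vertex 2.918 -3.573 -0.188
vertex 3.726 -3.979 0.63
endloop
endfacet
facet normal 0.195 0.430 0.882
outer loop
vertex 3.91 -2.912 0.069
vertex 3.726 -3.979 0.63
vertex 4.842 -3.681 0.238
endloop
endfacet
facet normal 0.555 0.751 0.357
outer loop
vertex 3.91 -2.912 0.069
vertex 4.842 -3.681 0.238
vertex 4.724 -3.09 -0.822
endloop
endfacet
facet normal 0.083 0.989 -0.122
outer loop
vertex 3.91 -2.912 0.069
vertex 4.724 -3.09 -0.822
vertex 3.534 -3.023 -1.086
endloop
endfacet
facet normal -0.570 0.814 0.107
outer loop
vertex 3.91 -2.912 0.069
vertex 3.534 -3.023 -1.086
vertex 2.918 -3.573 -0.188
endloop
endfacet
facet normal 0.381 -0.258 0.888
outer loop
vertex 4.842 -3.681 0.238
vertex 3.726 -3.979 0.63
vertex 4.426 -4.817 0.086
endloop
endfacet
facet normal -0.745 -0.196 0.638
outer loop
vertex 3.726 -3.979 0.63
vertex 2.918 -3.573 -0.188
vertex 3.236 -4.75 -0.178
endloop
endfacet
facet normal -0.857 0.363 -0.366
outer loop
vertex 2.918 -3.573 -0.188
vertex 3.534 -3.023 -1.086
vertex 3.118 -4.159 -1.238
endloop
endfacet
facet normal 0.200 0.645 -0.737
outer loop
vertex 3.534 -3.023 -1.086
vertex 4.724 -3.09 -0.822
vertex 4.234 -3.861 -1.63
endloop
endfacet
facet normal 0.965 0.261 0.038
outer loop
vertex 4.724 -3.09 -0.822
vertex 4.842 -3.681 0.238
vertex 5.042 -4.267 -0.812
endloop
endfacet
facet normal -0.083 -0.989 0.122
outer loop
vertex 4.05 -4.928 -1.069
vertex 4.426 -4.817 0.086
vertex 3.236 -4.75 -0.178
endloop
endfacet
facet normal -0.555 -0.751 -0.357
outer loop
vertex 4.05 -4.928 -1.069
vertex 3.236 -4.75 -0.178
vertex 3.118 -4.159 -1.238
endloop
endfacet
facet normal -0.195 -0.430 -0.882
outer loop
vertex 4.05 -4.928 -1.069
vertex 3.118 -4.159 -1.238
vertex 4.234 -3.861 -1.63
endloop
endfacet
facet normal 0.501 -0.469 -0.727
outer loop
vertex 4.05 -4.928 -1.069
vertex 4.234 -3.861 -1.63
vertex 5.042 -4.267 -0.812
endloop
endfacet
facet normal 0.570 -0.814 -0.107
outer loop
vertex 4.05 -4.928 -1.069
vertex 5.042 -4.267 -0.812
vertex 4.426 -4.817 0.086
endloop
endfacet
facet normal -0.200 -0.645 0.737
outer loop
vertex 3.236 -4.75 -0.178
vertex 4.426 -4.817 0.086
vertex 3.726 -3.979 0.63
endloop
endfacet
facet normal -0.965 -0.261 -0.038
outer loop
vertex 3.118 -4.159 -1.238
vertex 3.236 -4.75 -0.178
vertex 2.918 -3.573 -0.188
endloop
endfacet
facet normal -0.381 0.258 -0.888
outer loop
vertex 4.234 -3.861 -1.63
vertex 3.118 -4.159 -1.238
vertex 3.534 -3.023 -1.086
endloop
endfacet
facet normal 0.745 0.196 -0.638
outer loop
vertex 5.042 -4.267 -0.812
vertex 4.234 -3.861 -1.63
vertex 4.724 -3.09 -0.822
endloop
endfacet
facet normal 0.857 -0.363 0.366
outer loop
vertex 4.426 -4.817 0.086
vertex 5.042 -4.267 -0.812
vertex 4.842 -3.681 0.238
endloop
endfacet
facet normal 0.474 -0.477 -0.740
outer loop
vertex -2.182 -0.959 3.039
vertex -2.61 -0.582 2.522
vertex -1.941 -0.284 2.758
endloop
endfacet
facet normal 0.624 0.100 0.775
outer loop
vertex -2.182 -0.959 3.039
vertex -1.941 -0.284 2.758
vertex -3.53 0.342 3.958
endloop
endfacet
facet normal 0.473 -0.476 -0.741
outer loop
vertex -1.941 -0.284 2.758
vertex -2.61 -0.582 2.522
vertex -2.369 0.094 2.242
endloop
endfacet
facet normal 0.492 0.845 0.211
outer loop
vertex -1.941 -0.284 2.758
vertex -2.369 0.094 2.242
vertex -3.53 0.342 3.958
endloop
endfacet
facet normal 0.475 -0.476 -0.740
outer loop
vertex -2.369 0.094 2.242
vertex -2.61 -0.582 2.522
vertex -3.038 -0.205 2.005
endloop
endfacet
facet normal -0.288 0.901 -0.325
outer loop
vertex -2.369 0.094 2.242
vertex -3.038 -0.205 2.005
vertex -3.53 0.342 3.958
endloop
endfacet
facet normal 0.474 -0.476 -0.740
outer loop
vertex -3.038 -0.205 2.005
vertex -2.61 -0.582 2.522
vertex -3.279 -0.88 2.285
endloop
endfacet
facet normal -0.932 0.211 -0.294
outer loop
vertex -3.038 -0.205 2.005
vertex -3.279 -0.88 2.285
vertex -3.53 0.342 3.958
endloop
endfacet
facet normal 0.474 -0.476 -0.741
outer loop
vertex -3.279 -0.88 2.285
vertex -2.61 -0.582 2.522
vertex -2.851 -1.258 2.802
endloop
endfacet
facet normal -0.800 -0.535 0.271
outer loop
vertex -3.279 -0.88 2.285
vertex -2.851 -1.258 2.802
vertex -3.53 0.342 3.958
endloop
endfacet
facet normal 0.475 -0.476 -0.740
outer loop
vertex -2.851 -1.258 2.802
vertex -2.61 -0.582 2.522
vertex -2.182 -0.959 3.039
endloop
endfacet
facet normal -0.021 -0.591 0.806
outer loop
vertex -2.851 -1.258 2.802
vertex -2.182 -0.959 3.039
vertex -3.53 0.342 3.958
endloop
endfacet

endsolid


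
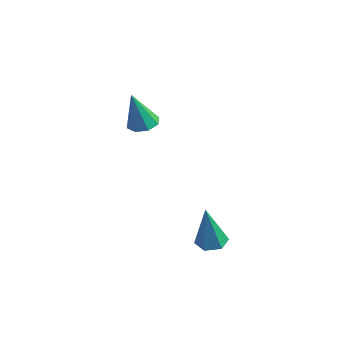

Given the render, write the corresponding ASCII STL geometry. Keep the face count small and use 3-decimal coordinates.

solid 
facet normal -0.075 0.325 -0.943
outer loop
vertex -0.338 1.2 2.832
vertex -0.873 0.894 2.769
vertex -0.713 1.464 2.953
endloop
endfacet
facet normal 0.599 0.618 0.509
outer loop
vertex -0.338 1.2 2.832
vertex -0.713 1.464 2.953
vertex -0.747 0.346 4.351
endloop
endfacet
facet normal -0.077 0.326 -0.942
outer loop
vertex -0.713 1.464 2.953
vertex -0.873 0.894 2.769
vertex -1.182 1.394 2.967
endloop
endfacet
facet normal -0.098 0.778 0.620
outer loop
vertex -0.713 1.464 2.953
vertex -1.182 1.394 2.967
vertex -0.747 0.346 4.351
endloop
endfacet
facet normal -0.074 0.327 -0.942
outer loop
vertex -1.182 1.394 2.967
vertex -0.873 0.894 2.769
vertex -1.471 1.032 2.864
endloop
endfacet
facet normal -0.723 0.422 0.547
outer loop
vertex -1.182 1.394 2.967
vertex -1.471 1.032 2.864
vertex -0.747 0.346 4.351
endloop
endfacet
facet normal -0.075 0.326 -0.943
outer loop
vertex -1.471 1.032 2.864
vertex -0.873 0.894 2.769
vertex -1.409 0.589 2.706
endloop
endfacet
facet normal -0.911 -0.245 0.330
outer loop
vertex -1.471 1.032 2.864
vertex -1.409 0.589 2.706
vertex -0.747 0.346 4.351
endloop
endfacet
facet normal -0.076 0.328 -0.942
outer loop
vertex -1.409 0.589 2.706
vertex -0.873 0.894 2.769
vertex -1.034 0.325 2.584
endloop
endfacet
facet normal -0.551 -0.829 0.099
outer loop
vertex -1.409 0.589 2.706
vertex -1.034 0.325 2.584
vertex -0.747 0.346 4.351
endloop
endfacet
facet normal -0.075 0.327 -0.942
outer loop
vertex -1.034 0.325 2.584
vertex -0.873 0.894 2.769
vertex -0.565 0.395 2.571
endloop
endfacet
facet normal 0.147 -0.989 -0.012
outer loop
vertex -1.034 0.325 2.584
vertex -0.565 0.395 2.571
vertex -0.747 0.346 4.351
endloop
endfacet
facet normal -0.077 0.327 -0.942
outer loop
vertex -0.565 0.395 2.571
vertex -0.873 0.894 2.769
vertex -0.276 0.757 2.673
endloop
endfacet
facet normal 0.772 -0.633 0.061
outer loop
vertex -0.565 0.395 2.571
vertex -0.276 0.757 2.673
vertex -0.747 0.346 4.351
endloop
endfacet
facet normal -0.076 0.327 -0.942
outer loop
vertex -0.276 0.757 2.673
vertex -0.873 0.894 2.769
vertex -0.338 1.2 2.832
endloop
endfacet
facet normal 0.960 0.035 0.278
outer loop
vertex -0.276 0.757 2.673
vertex -0.338 1.2 2.832
vertex -0.747 0.346 4.351
endloop
endfacet
facet normal -0.150 0.233 -0.961
outer loop
vertex 3.86 1.15 -1.393
vertex 3.267 1.124 -1.307
vertex 3.559 1.641 -1.227
endloop
endfacet
facet normal 0.861 0.444 0.247
outer loop
vertex 3.86 1.15 -1.393
vertex 3.559 1.641 -1.227
vertex 3.553 0.676 0.527
endloop
endfacet
facet normal -0.150 0.233 -0.961
outer loop
vertex 3.559 1.641 -1.227
vertex 3.267 1.124 -1.307
vertex 2.966 1.615 -1.141
endloop
endfacet
facet normal 0.031 0.876 0.482
outer loop
vertex 3.559 1.641 -1.227
vertex 2.966 1.615 -1.141
vertex 3.553 0.676 0.527
endloop
endfacet
facet normal -0.150 0.233 -0.961
outer loop
vertex 2.966 1.615 -1.141
vertex 3.267 1.124 -1.307
vertex 2.674 1.098 -1.221
endloop
endfacet
facet normal -0.791 0.371 0.487
outer loop
vertex 2.966 1.615 -1.141
vertex 2.674 1.098 -1.221
vertex 3.553 0.676 0.527
endloop
endfacet
facet normal -0.150 0.235 -0.961
outer loop
vertex 2.674 1.098 -1.221
vertex 3.267 1.124 -1.307
vertex 2.975 0.606 -1.388
endloop
endfacet
facet normal -0.783 -0.566 0.257
outer loop
vertex 2.674 1.098 -1.221
vertex 2.975 0.606 -1.388
vertex 3.553 0.676 0.527
endloop
endfacet
facet normal -0.150 0.235 -0.961
outer loop
vertex 2.975 0.606 -1.388
vertex 3.267 1.124 -1.307
vertex 3.568 0.632 -1.474
endloop
endfacet
facet normal 0.047 -0.999 0.022
outer loop
vertex 2.975 0.606 -1.388
vertex 3.568 0.632 -1.474
vertex 3.553 0.676 0.527
endloop
endfacet
facet normal -0.150 0.235 -0.961
outer loop
vertex 3.568 0.632 -1.474
vertex 3.267 1.124 -1.307
vertex 3.86 1.15 -1.393
endloop
endfacet
facet normal 0.870 -0.493 0.017
outer loop
vertex 3.568 0.632 -1.474
vertex 3.86 1.15 -1.393
vertex 3.553 0.676 0.527
endloop
endfacet

endsolid


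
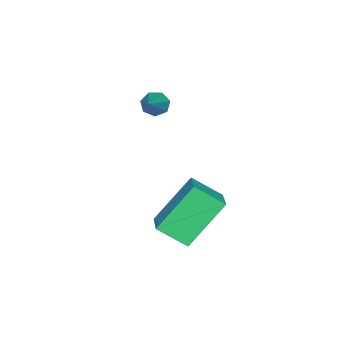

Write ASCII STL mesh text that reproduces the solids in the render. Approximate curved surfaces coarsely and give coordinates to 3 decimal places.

solid 
facet normal -0.810 -0.240 -0.536
outer loop
vertex -4.159 -0.826 2.578
vertex -4.43 -0.945 3.041
vertex -4.398 -0.464 2.777
endloop
endfacet
facet normal 0.488 0.645 -0.588
outer loop
vertex -4.159 -0.826 2.578
vertex -4.398 -0.464 2.777
vertex -2.77 -0.455 4.139
endloop
endfacet
facet normal -0.810 -0.240 -0.535
outer loop
vertex -4.398 -0.464 2.777
vertex -4.43 -0.945 3.041
vertex -4.661 -0.464 3.175
endloop
endfacet
facet normal -0.004 1.000 -0.002
outer loop
vertex -4.398 -0.464 2.777
vertex -4.661 -0.464 3.175
vertex -2.77 -0.455 4.139
endloop
endfacet
facet normal -0.810 -0.240 -0.536
outer loop
vertex -4.661 -0.464 3.175
vertex -4.43 -0.945 3.041
vertex -4.75 -0.827 3.472
endloop
endfacet
facet normal -0.350 0.643 0.681
outer loop
vertex -4.661 -0.464 3.175
vertex -4.75 -0.827 3.472
vertex -2.77 -0.455 4.139
endloop
endfacet
facet normal -0.810 -0.239 -0.536
outer loop
vertex -4.75 -0.827 3.472
vertex -4.43 -0.945 3.041
vertex -4.599 -1.279 3.445
endloop
endfacet
facet normal -0.290 -0.153 0.945
outer loop
vertex -4.75 -0.827 3.472
vertex -4.599 -1.279 3.445
vertex -2.77 -0.455 4.139
endloop
endfacet
facet normal -0.809 -0.239 -0.536
outer loop
vertex -4.599 -1.279 3.445
vertex -4.43 -0.945 3.041
vertex -4.32 -1.479 3.113
endloop
endfacet
facet normal 0.134 -0.795 0.591
outer loop
vertex -4.599 -1.279 3.445
vertex -4.32 -1.479 3.113
vertex -2.77 -0.455 4.139
endloop
endfacet
facet normal -0.811 -0.239 -0.534
outer loop
vertex -4.32 -1.479 3.113
vertex -4.43 -0.945 3.041
vertex -4.125 -1.278 2.727
endloop
endfacet
facet normal 0.598 -0.794 -0.111
outer loop
vertex -4.32 -1.479 3.113
vertex -4.125 -1.278 2.727
vertex -2.77 -0.455 4.139
endloop
endfacet
facet normal -0.811 -0.237 -0.535
outer loop
vertex -4.125 -1.278 2.727
vertex -4.43 -0.945 3.041
vertex -4.159 -0.826 2.578
endloop
endfacet
facet normal 0.756 -0.153 -0.636
outer loop
vertex -4.125 -1.278 2.727
vertex -4.159 -0.826 2.578
vertex -2.77 -0.455 4.139
endloop
endfacet
facet normal -0.520 0.404 0.753
outer loop
vertex -1.234 1.845 1.972
vertex -0.119 2.433 2.426
vertex -1.489 2.904 1.227
endloop
endfacet
facet normal -0.832 -0.439 -0.339
outer loop
vertex -0.361 2.027 -0.406
vertex -1.234 1.845 1.972
vertex -1.489 2.904 1.227
endloop
endfacet
facet normal -0.520 0.404 0.753
outer loop
vertex -1.489 2.904 1.227
vertex -0.119 2.433 2.426
vertex -0.374 3.492 1.681
endloop
endfacet
facet normal -0.193 0.802 -0.565
outer loop
vertex -0.374 3.492 1.681
vertex -0.361 2.027 -0.406
vertex -1.489 2.904 1.227
endloop
endfacet
facet normal 0.193 -0.802 0.565
outer loop
vertex -1.234 1.845 1.972
vertex 1.009 1.556 0.793
vertex -0.119 2.433 2.426
endloop
endfacet
facet normal -0.832 -0.439 -0.339
outer loop
vertex -0.106 0.968 0.339
vertex -1.234 1.845 1.972
vertex -0.361 2.027 -0.406
endloop
endfacet
facet normal 0.193 -0.802 0.565
outer loop
vertex -0.106 0.968 0.339
vertex 1.009 1.556 0.793
vertex -1.234 1.845 1.972
endloop
endfacet
facet normal 0.832 0.439 0.339
outer loop
vertex -0.119 2.433 2.426
vertex 1.009 1.556 0.793
vertex -0.374 3.492 1.681
endloop
endfacet
facet normal -0.193 0.802 -0.565
outer loop
vertex 0.754 2.615 0.048
vertex -0.361 2.027 -0.406
vertex -0.374 3.492 1.681
endloop
endfacet
facet normal 0.832 0.439 0.339
outer loop
vertex -0.374 3.492 1.681
vertex 1.009 1.556 0.793
vertex 0.754 2.615 0.048
endloop
endfacet
facet normal 0.520 -0.404 -0.753
outer loop
vertex 0.754 2.615 0.048
vertex -0.106 0.968 0.339
vertex -0.361 2.027 -0.406
endloop
endfacet
facet normal 0.520 -0.404 -0.753
outer loop
vertex 1.009 1.556 0.793
vertex -0.106 0.968 0.339
vertex 0.754 2.615 0.048
endloop
endfacet

endsolid


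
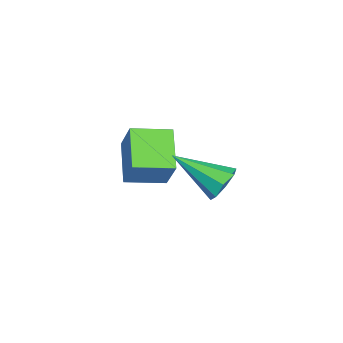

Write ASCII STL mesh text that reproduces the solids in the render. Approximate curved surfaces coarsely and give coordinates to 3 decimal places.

solid 
facet normal -0.447 -0.227 -0.866
outer loop
vertex -1.804 -1.518 -4.117
vertex -2.053 -0.218 -4.329
vertex -0.447 -1.377 -4.854
endloop
endfacet
facet normal 0.186 -0.970 0.158
outer loop
vertex 0.173 -1.062 -3.651
vertex -1.804 -1.518 -4.117
vertex -0.447 -1.377 -4.854
endloop
endfacet
facet normal -0.447 -0.227 -0.865
outer loop
vertex -0.447 -1.377 -4.854
vertex -2.053 -0.218 -4.329
vertex -0.697 -0.078 -5.066
endloop
endfacet
facet normal 0.875 0.091 -0.475
outer loop
vertex -0.697 -0.078 -5.066
vertex 0.173 -1.062 -3.651
vertex -0.447 -1.377 -4.854
endloop
endfacet
facet normal -0.875 -0.090 0.475
outer loop
vertex -1.804 -1.518 -4.117
vertex -1.433 0.097 -3.126
vertex -2.053 -0.218 -4.329
endloop
endfacet
facet normal 0.186 -0.970 0.159
outer loop
vertex -1.183 -1.202 -2.914
vertex -1.804 -1.518 -4.117
vertex 0.173 -1.062 -3.651
endloop
endfacet
facet normal -0.875 -0.091 0.476
outer loop
vertex -1.183 -1.202 -2.914
vertex -1.433 0.097 -3.126
vertex -1.804 -1.518 -4.117
endloop
endfacet
facet normal -0.186 0.970 -0.158
outer loop
vertex -2.053 -0.218 -4.329
vertex -1.433 0.097 -3.126
vertex -0.697 -0.078 -5.066
endloop
endfacet
facet normal 0.875 0.090 -0.475
outer loop
vertex -0.076 0.238 -3.863
vertex 0.173 -1.062 -3.651
vertex -0.697 -0.078 -5.066
endloop
endfacet
facet normal -0.187 0.970 -0.158
outer loop
vertex -0.697 -0.078 -5.066
vertex -1.433 0.097 -3.126
vertex -0.076 0.238 -3.863
endloop
endfacet
facet normal 0.447 0.227 0.865
outer loop
vertex -0.076 0.238 -3.863
vertex -1.183 -1.202 -2.914
vertex 0.173 -1.062 -3.651
endloop
endfacet
facet normal 0.446 0.227 0.865
outer loop
vertex -1.433 0.097 -3.126
vertex -1.183 -1.202 -2.914
vertex -0.076 0.238 -3.863
endloop
endfacet
facet normal 0.229 0.830 -0.508
outer loop
vertex 2.603 1.303 -3.075
vertex 2.274 1.659 -2.642
vertex 2.889 1.455 -2.698
endloop
endfacet
facet normal 0.671 -0.707 -0.224
outer loop
vertex 2.603 1.303 -3.075
vertex 2.889 1.455 -2.698
vertex 1.866 0.181 -1.738
endloop
endfacet
facet normal 0.229 0.830 -0.508
outer loop
vertex 2.889 1.455 -2.698
vertex 2.274 1.659 -2.642
vertex 2.815 1.727 -2.287
endloop
endfacet
facet normal 0.838 -0.373 0.398
outer loop
vertex 2.889 1.455 -2.698
vertex 2.815 1.727 -2.287
vertex 1.866 0.181 -1.738
endloop
endfacet
facet normal 0.229 0.831 -0.508
outer loop
vertex 2.815 1.727 -2.287
vertex 2.274 1.659 -2.642
vertex 2.424 1.958 -2.085
endloop
endfacet
facet normal 0.470 0.025 0.882
outer loop
vertex 2.815 1.727 -2.287
vertex 2.424 1.958 -2.085
vertex 1.866 0.181 -1.738
endloop
endfacet
facet normal 0.230 0.830 -0.508
outer loop
vertex 2.424 1.958 -2.085
vertex 2.274 1.659 -2.642
vertex 1.945 2.015 -2.209
endloop
endfacet
facet normal -0.214 0.252 0.944
outer loop
vertex 2.424 1.958 -2.085
vertex 1.945 2.015 -2.209
vertex 1.866 0.181 -1.738
endloop
endfacet
facet normal 0.229 0.830 -0.508
outer loop
vertex 1.945 2.015 -2.209
vertex 2.274 1.659 -2.642
vertex 1.659 1.863 -2.586
endloop
endfacet
facet normal -0.817 0.176 0.549
outer loop
vertex 1.945 2.015 -2.209
vertex 1.659 1.863 -2.586
vertex 1.866 0.181 -1.738
endloop
endfacet
facet normal 0.229 0.831 -0.508
outer loop
vertex 1.659 1.863 -2.586
vertex 2.274 1.659 -2.642
vertex 1.733 1.592 -2.996
endloop
endfacet
facet normal -0.985 -0.158 -0.073
outer loop
vertex 1.659 1.863 -2.586
vertex 1.733 1.592 -2.996
vertex 1.866 0.181 -1.738
endloop
endfacet
facet normal 0.229 0.831 -0.508
outer loop
vertex 1.733 1.592 -2.996
vertex 2.274 1.659 -2.642
vertex 2.124 1.36 -3.199
endloop
endfacet
facet normal -0.618 -0.555 -0.557
outer loop
vertex 1.733 1.592 -2.996
vertex 2.124 1.36 -3.199
vertex 1.866 0.181 -1.738
endloop
endfacet
facet normal 0.230 0.830 -0.508
outer loop
vertex 2.124 1.36 -3.199
vertex 2.274 1.659 -2.642
vertex 2.603 1.303 -3.075
endloop
endfacet
facet normal 0.067 -0.782 -0.619
outer loop
vertex 2.124 1.36 -3.199
vertex 2.603 1.303 -3.075
vertex 1.866 0.181 -1.738
endloop
endfacet

endsolid


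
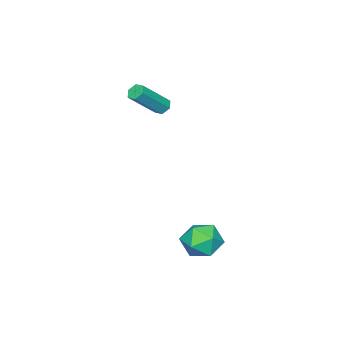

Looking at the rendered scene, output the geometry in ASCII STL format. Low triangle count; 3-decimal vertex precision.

solid 
facet normal -0.671 0.261 -0.694
outer loop
vertex -3.825 -3.492 2.362
vertex -4.091 -3.237 2.715
vertex -3.725 -3.0 2.45
endloop
endfacet
facet normal 0.715 -0.020 -0.699
outer loop
vertex -3.825 -3.492 2.362
vertex -3.725 -3.0 2.45
vertex -2.423 -4.038 3.813
endloop
endfacet
facet normal 0.715 -0.020 -0.699
outer loop
vertex -2.423 -4.038 3.813
vertex -3.725 -3.0 2.45
vertex -2.323 -3.546 3.901
endloop
endfacet
facet normal 0.670 -0.261 0.695
outer loop
vertex -2.423 -4.038 3.813
vertex -2.323 -3.546 3.901
vertex -2.689 -3.783 4.165
endloop
endfacet
facet normal -0.671 0.261 -0.694
outer loop
vertex -3.725 -3.0 2.45
vertex -4.091 -3.237 2.715
vertex -3.991 -2.745 2.803
endloop
endfacet
facet normal 0.528 0.826 -0.199
outer loop
vertex -3.725 -3.0 2.45
vertex -3.991 -2.745 2.803
vertex -2.323 -3.546 3.901
endloop
endfacet
facet normal 0.528 0.826 -0.199
outer loop
vertex -2.323 -3.546 3.901
vertex -3.991 -2.745 2.803
vertex -2.589 -3.291 4.254
endloop
endfacet
facet normal 0.670 -0.262 0.694
outer loop
vertex -2.323 -3.546 3.901
vertex -2.589 -3.291 4.254
vertex -2.689 -3.783 4.165
endloop
endfacet
facet normal -0.670 0.261 -0.695
outer loop
vertex -3.991 -2.745 2.803
vertex -4.091 -3.237 2.715
vertex -4.357 -2.982 3.067
endloop
endfacet
facet normal -0.187 0.846 0.499
outer loop
vertex -3.991 -2.745 2.803
vertex -4.357 -2.982 3.067
vertex -2.589 -3.291 4.254
endloop
endfacet
facet normal -0.187 0.846 0.499
outer loop
vertex -2.589 -3.291 4.254
vertex -4.357 -2.982 3.067
vertex -2.955 -3.528 4.518
endloop
endfacet
facet normal 0.670 -0.262 0.694
outer loop
vertex -2.589 -3.291 4.254
vertex -2.955 -3.528 4.518
vertex -2.689 -3.783 4.165
endloop
endfacet
facet normal -0.670 0.261 -0.695
outer loop
vertex -4.357 -2.982 3.067
vertex -4.091 -3.237 2.715
vertex -4.457 -3.474 2.979
endloop
endfacet
facet normal -0.715 0.020 0.699
outer loop
vertex -4.357 -2.982 3.067
vertex -4.457 -3.474 2.979
vertex -2.955 -3.528 4.518
endloop
endfacet
facet normal -0.715 0.020 0.699
outer loop
vertex -2.955 -3.528 4.518
vertex -4.457 -3.474 2.979
vertex -3.055 -4.02 4.43
endloop
endfacet
facet normal 0.671 -0.261 0.694
outer loop
vertex -2.955 -3.528 4.518
vertex -3.055 -4.02 4.43
vertex -2.689 -3.783 4.165
endloop
endfacet
facet normal -0.670 0.262 -0.694
outer loop
vertex -4.457 -3.474 2.979
vertex -4.091 -3.237 2.715
vertex -4.191 -3.729 2.626
endloop
endfacet
facet normal -0.528 -0.826 0.199
outer loop
vertex -4.457 -3.474 2.979
vertex -4.191 -3.729 2.626
vertex -3.055 -4.02 4.43
endloop
endfacet
facet normal -0.528 -0.826 0.199
outer loop
vertex -3.055 -4.02 4.43
vertex -4.191 -3.729 2.626
vertex -2.789 -4.275 4.077
endloop
endfacet
facet normal 0.671 -0.261 0.694
outer loop
vertex -3.055 -4.02 4.43
vertex -2.789 -4.275 4.077
vertex -2.689 -3.783 4.165
endloop
endfacet
facet normal -0.670 0.262 -0.694
outer loop
vertex -4.191 -3.729 2.626
vertex -4.091 -3.237 2.715
vertex -3.825 -3.492 2.362
endloop
endfacet
facet normal 0.187 -0.846 -0.499
outer loop
vertex -4.191 -3.729 2.626
vertex -3.825 -3.492 2.362
vertex -2.789 -4.275 4.077
endloop
endfacet
facet normal 0.187 -0.846 -0.499
outer loop
vertex -2.789 -4.275 4.077
vertex -3.825 -3.492 2.362
vertex -2.423 -4.038 3.813
endloop
endfacet
facet normal 0.670 -0.261 0.695
outer loop
vertex -2.789 -4.275 4.077
vertex -2.423 -4.038 3.813
vertex -2.689 -3.783 4.165
endloop
endfacet
facet normal -0.349 0.772 0.532
outer loop
vertex -0.143 2.95 -2.31
vertex -0.203 2.324 -1.441
vertex 0.695 2.872 -1.646
endloop
endfacet
facet normal 0.084 0.996 0.011
outer loop
vertex -0.143 2.95 -2.31
vertex 0.695 2.872 -1.646
vertex 0.85 2.871 -2.707
endloop
endfacet
facet normal -0.183 0.770 -0.611
outer loop
vertex -0.143 2.95 -2.31
vertex 0.85 2.871 -2.707
vertex 0.047 2.322 -3.159
endloop
endfacet
facet normal -0.782 0.405 -0.474
outer loop
vertex -0.143 2.95 -2.31
vertex 0.047 2.322 -3.159
vertex -0.604 1.983 -2.376
endloop
endfacet
facet normal -0.884 0.406 0.231
outer loop
vertex -0.143 2.95 -2.31
vertex -0.604 1.983 -2.376
vertex -0.203 2.324 -1.441
endloop
endfacet
facet normal 0.719 0.687 0.104
outer loop
vertex 0.85 2.871 -2.707
vertex 0.695 2.872 -1.646
vertex 1.404 2.197 -2.084
endloop
endfacet
facet normal 0.019 0.323 0.946
outer loop
vertex 0.695 2.872 -1.646
vertex -0.203 2.324 -1.441
vertex 0.753 1.858 -1.301
endloop
endfacet
facet normal -0.846 -0.269 0.461
outer loop
vertex -0.203 2.324 -1.441
vertex -0.604 1.983 -2.376
vertex -0.05 1.309 -1.753
endloop
endfacet
facet normal -0.679 -0.271 -0.682
outer loop
vertex -0.604 1.983 -2.376
vertex 0.047 2.322 -3.159
vertex 0.105 1.308 -2.814
endloop
endfacet
facet normal 0.288 0.321 -0.902
outer loop
vertex 0.047 2.322 -3.159
vertex 0.85 2.871 -2.707
vertex 1.003 1.856 -3.019
endloop
endfacet
facet normal 0.782 -0.405 0.474
outer loop
vertex 0.943 1.23 -2.15
vertex 1.404 2.197 -2.084
vertex 0.753 1.858 -1.301
endloop
endfacet
facet normal 0.183 -0.770 0.611
outer loop
vertex 0.943 1.23 -2.15
vertex 0.753 1.858 -1.301
vertex -0.05 1.309 -1.753
endloop
endfacet
facet normal -0.084 -0.996 -0.011
outer loop
vertex 0.943 1.23 -2.15
vertex -0.05 1.309 -1.753
vertex 0.105 1.308 -2.814
endloop
endfacet
facet normal 0.349 -0.772 -0.532
outer loop
vertex 0.943 1.23 -2.15
vertex 0.105 1.308 -2.814
vertex 1.003 1.856 -3.019
endloop
endfacet
facet normal 0.884 -0.406 -0.231
outer loop
vertex 0.943 1.23 -2.15
vertex 1.003 1.856 -3.019
vertex 1.404 2.197 -2.084
endloop
endfacet
facet normal 0.679 0.271 0.682
outer loop
vertex 0.753 1.858 -1.301
vertex 1.404 2.197 -2.084
vertex 0.695 2.872 -1.646
endloop
endfacet
facet normal -0.288 -0.321 0.902
outer loop
vertex -0.05 1.309 -1.753
vertex 0.753 1.858 -1.301
vertex -0.203 2.324 -1.441
endloop
endfacet
facet normal -0.719 -0.687 -0.104
outer loop
vertex 0.105 1.308 -2.814
vertex -0.05 1.309 -1.753
vertex -0.604 1.983 -2.376
endloop
endfacet
facet normal -0.019 -0.323 -0.946
outer loop
vertex 1.003 1.856 -3.019
vertex 0.105 1.308 -2.814
vertex 0.047 2.322 -3.159
endloop
endfacet
facet normal 0.846 0.269 -0.461
outer loop
vertex 1.404 2.197 -2.084
vertex 1.003 1.856 -3.019
vertex 0.85 2.871 -2.707
endloop
endfacet

endsolid


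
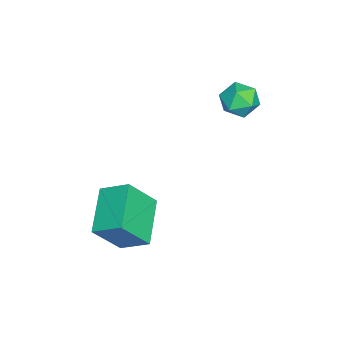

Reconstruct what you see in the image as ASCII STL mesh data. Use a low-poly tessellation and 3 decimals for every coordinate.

solid 
facet normal 0.446 0.824 -0.349
outer loop
vertex -3.461 2.784 2.651
vertex -4.122 3.298 3.02
vertex -3.373 3.098 3.506
endloop
endfacet
facet normal 0.926 0.315 -0.211
outer loop
vertex -3.461 2.784 2.651
vertex -3.373 3.098 3.506
vertex -3.127 2.24 3.306
endloop
endfacet
facet normal 0.756 -0.259 -0.601
outer loop
vertex -3.461 2.784 2.651
vertex -3.127 2.24 3.306
vertex -3.724 1.909 2.697
endloop
endfacet
facet normal 0.172 -0.103 -0.980
outer loop
vertex -3.461 2.784 2.651
vertex -3.724 1.909 2.697
vertex -4.338 2.563 2.52
endloop
endfacet
facet normal -0.020 0.566 -0.824
outer loop
vertex -3.461 2.784 2.651
vertex -4.338 2.563 2.52
vertex -4.122 3.298 3.02
endloop
endfacet
facet normal 0.867 0.137 0.478
outer loop
vertex -3.127 2.24 3.306
vertex -3.373 3.098 3.506
vertex -3.582 2.417 4.08
endloop
endfacet
facet normal 0.091 0.963 0.255
outer loop
vertex -3.373 3.098 3.506
vertex -4.122 3.298 3.02
vertex -4.196 3.071 3.903
endloop
endfacet
facet normal -0.663 0.544 -0.514
outer loop
vertex -4.122 3.298 3.02
vertex -4.338 2.563 2.52
vertex -4.793 2.74 3.294
endloop
endfacet
facet normal -0.352 -0.538 -0.766
outer loop
vertex -4.338 2.563 2.52
vertex -3.724 1.909 2.697
vertex -4.547 1.882 3.094
endloop
endfacet
facet normal 0.594 -0.790 -0.153
outer loop
vertex -3.724 1.909 2.697
vertex -3.127 2.24 3.306
vertex -3.798 1.682 3.58
endloop
endfacet
facet normal -0.172 0.103 0.980
outer loop
vertex -4.459 2.196 3.949
vertex -3.582 2.417 4.08
vertex -4.196 3.071 3.903
endloop
endfacet
facet normal -0.756 0.259 0.601
outer loop
vertex -4.459 2.196 3.949
vertex -4.196 3.071 3.903
vertex -4.793 2.74 3.294
endloop
endfacet
facet normal -0.926 -0.315 0.211
outer loop
vertex -4.459 2.196 3.949
vertex -4.793 2.74 3.294
vertex -4.547 1.882 3.094
endloop
endfacet
facet normal -0.446 -0.824 0.349
outer loop
vertex -4.459 2.196 3.949
vertex -4.547 1.882 3.094
vertex -3.798 1.682 3.58
endloop
endfacet
facet normal 0.020 -0.566 0.824
outer loop
vertex -4.459 2.196 3.949
vertex -3.798 1.682 3.58
vertex -3.582 2.417 4.08
endloop
endfacet
facet normal 0.352 0.538 0.766
outer loop
vertex -4.196 3.071 3.903
vertex -3.582 2.417 4.08
vertex -3.373 3.098 3.506
endloop
endfacet
facet normal -0.594 0.790 0.153
outer loop
vertex -4.793 2.74 3.294
vertex -4.196 3.071 3.903
vertex -4.122 3.298 3.02
endloop
endfacet
facet normal -0.867 -0.137 -0.478
outer loop
vertex -4.547 1.882 3.094
vertex -4.793 2.74 3.294
vertex -4.338 2.563 2.52
endloop
endfacet
facet normal -0.091 -0.963 -0.255
outer loop
vertex -3.798 1.682 3.58
vertex -4.547 1.882 3.094
vertex -3.724 1.909 2.697
endloop
endfacet
facet normal 0.663 -0.544 0.514
outer loop
vertex -3.582 2.417 4.08
vertex -3.798 1.682 3.58
vertex -3.127 2.24 3.306
endloop
endfacet
facet normal -0.927 -0.091 0.364
outer loop
vertex -0.362 -2.36 -0.201
vertex -0.207 -1.134 0.499
vertex -1.052 -1.406 -1.718
endloop
endfacet
facet normal -0.109 -0.863 -0.493
outer loop
vertex 0.987 -1.206 -2.519
vertex -0.362 -2.36 -0.201
vertex -1.052 -1.406 -1.718
endloop
endfacet
facet normal -0.927 -0.091 0.364
outer loop
vertex -1.052 -1.406 -1.718
vertex -0.207 -1.134 0.499
vertex -0.897 -0.181 -1.017
endloop
endfacet
facet normal -0.359 0.497 -0.790
outer loop
vertex -0.897 -0.181 -1.017
vertex 0.987 -1.206 -2.519
vertex -1.052 -1.406 -1.718
endloop
endfacet
facet normal 0.359 -0.497 0.790
outer loop
vertex -0.362 -2.36 -0.201
vertex 1.832 -0.934 -0.302
vertex -0.207 -1.134 0.499
endloop
endfacet
facet normal -0.109 -0.863 -0.493
outer loop
vertex 1.677 -2.159 -1.003
vertex -0.362 -2.36 -0.201
vertex 0.987 -1.206 -2.519
endloop
endfacet
facet normal 0.360 -0.497 0.790
outer loop
vertex 1.677 -2.159 -1.003
vertex 1.832 -0.934 -0.302
vertex -0.362 -2.36 -0.201
endloop
endfacet
facet normal 0.109 0.863 0.493
outer loop
vertex -0.207 -1.134 0.499
vertex 1.832 -0.934 -0.302
vertex -0.897 -0.181 -1.017
endloop
endfacet
facet normal -0.360 0.497 -0.790
outer loop
vertex 1.142 0.02 -1.819
vertex 0.987 -1.206 -2.519
vertex -0.897 -0.181 -1.017
endloop
endfacet
facet normal 0.109 0.863 0.493
outer loop
vertex -0.897 -0.181 -1.017
vertex 1.832 -0.934 -0.302
vertex 1.142 0.02 -1.819
endloop
endfacet
facet normal 0.927 0.091 -0.365
outer loop
vertex 1.142 0.02 -1.819
vertex 1.677 -2.159 -1.003
vertex 0.987 -1.206 -2.519
endloop
endfacet
facet normal 0.927 0.091 -0.364
outer loop
vertex 1.832 -0.934 -0.302
vertex 1.677 -2.159 -1.003
vertex 1.142 0.02 -1.819
endloop
endfacet

endsolid
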